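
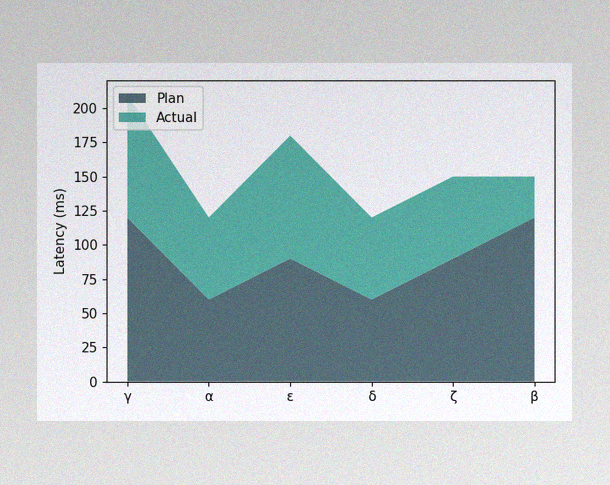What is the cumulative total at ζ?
The image has some photo noise and uneven lighting. The stacked total at ζ reaches 150ms.

150ms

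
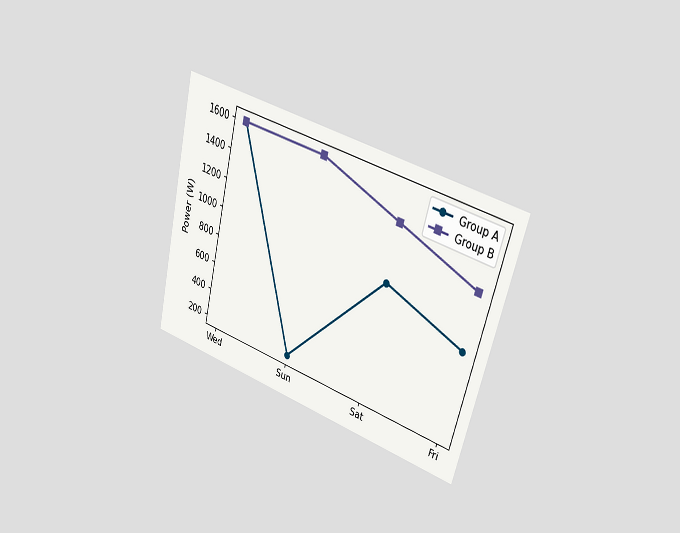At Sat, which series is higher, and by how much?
The chart is tilted about 14° clockwise and viewed slightly from the right. At Sat, Group B sits above the other line by 400W.

Group B, by 400W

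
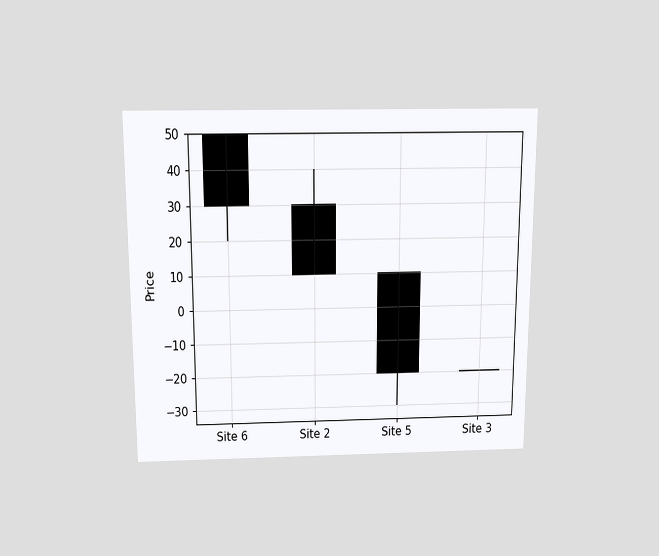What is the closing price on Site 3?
The chart is viewed slightly from above. The Site 3 candle closes at -20.

-20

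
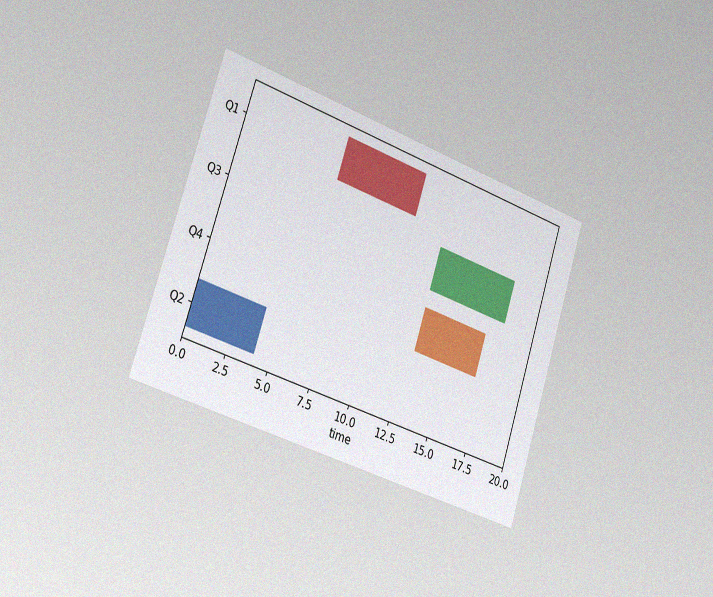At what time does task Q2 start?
0

The chart is tilted about 18° clockwise and viewed slightly from the left, with some photo noise. The Q2 bar begins at t=0.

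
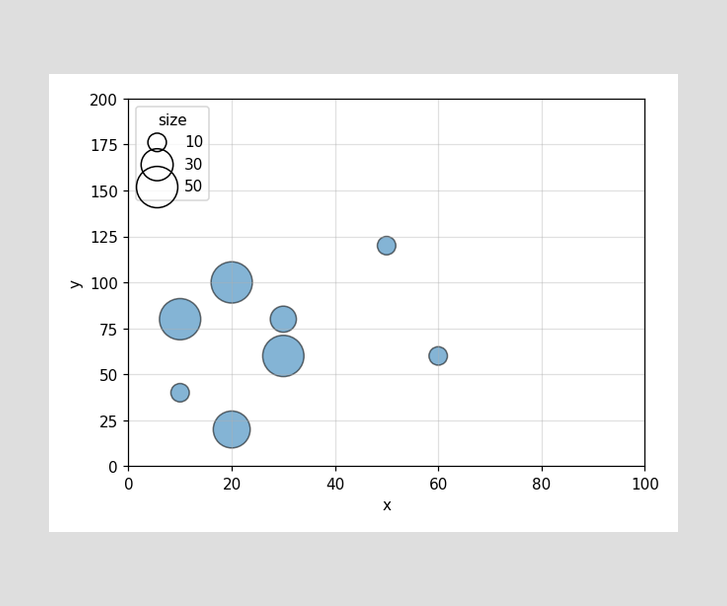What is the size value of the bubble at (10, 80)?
Matching the bubble at (10, 80) against the size legend gives 50.

50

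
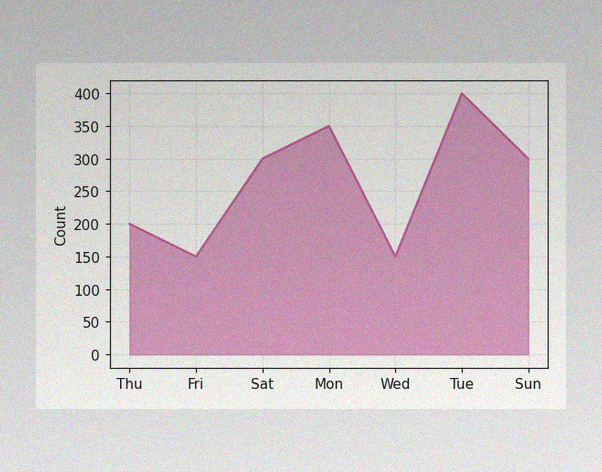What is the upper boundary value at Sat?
300

The image has some photo noise and uneven lighting. At Sat the upper boundary is at 300.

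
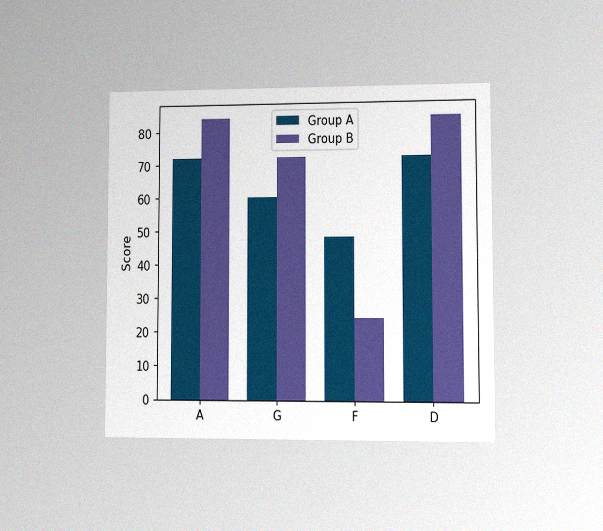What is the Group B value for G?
The chart is viewed at a slight angle, with some photo noise. The Group B bar at G reaches 72 on the y-axis.

72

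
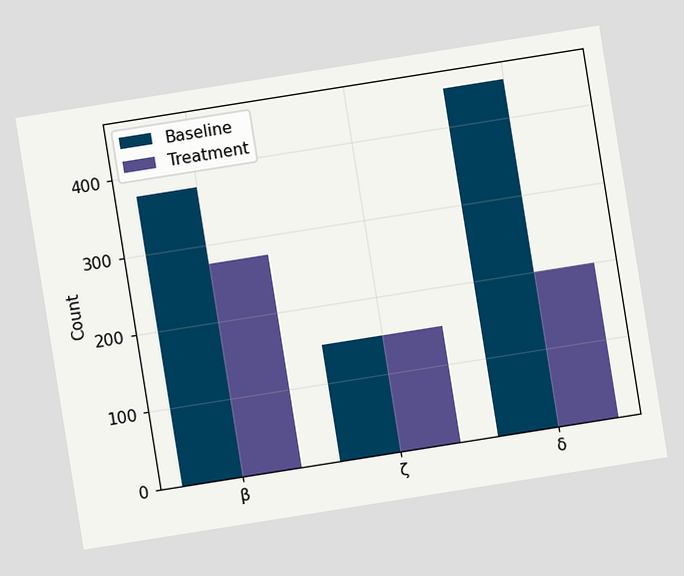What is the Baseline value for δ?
The chart is tilted about 9° counter-clockwise. The Baseline bar at δ reaches 450 on the y-axis.

450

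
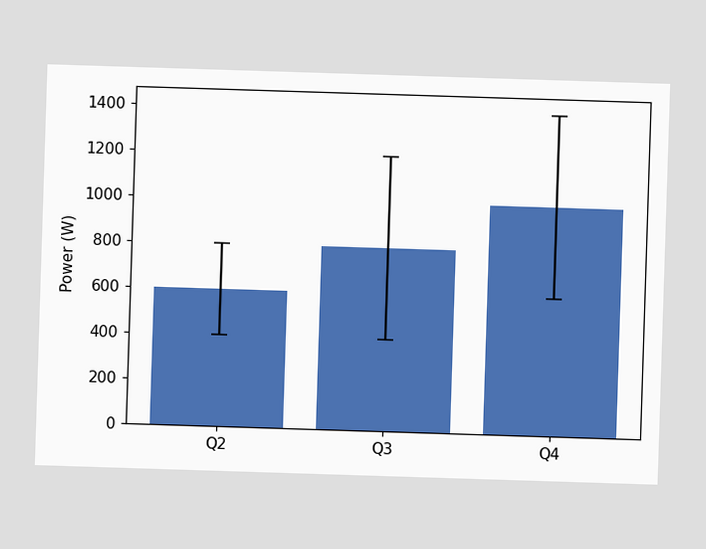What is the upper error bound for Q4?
The Q4 bar's upper whisker reaches 1400W.

1400W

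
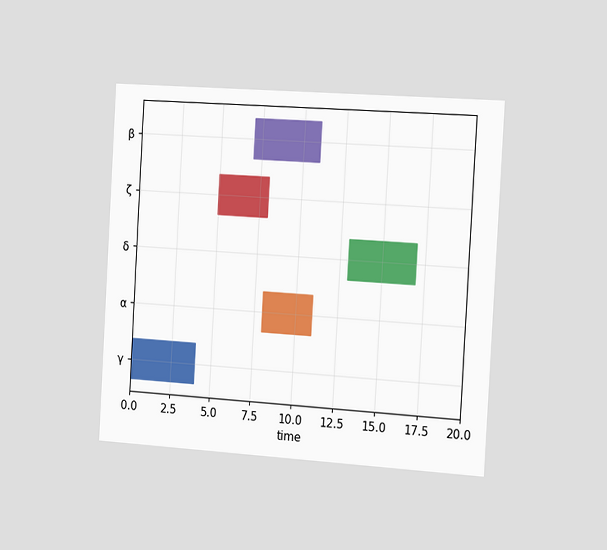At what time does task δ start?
The chart is tilted about 3° clockwise and viewed slightly from the right. The δ bar begins at t=13.

13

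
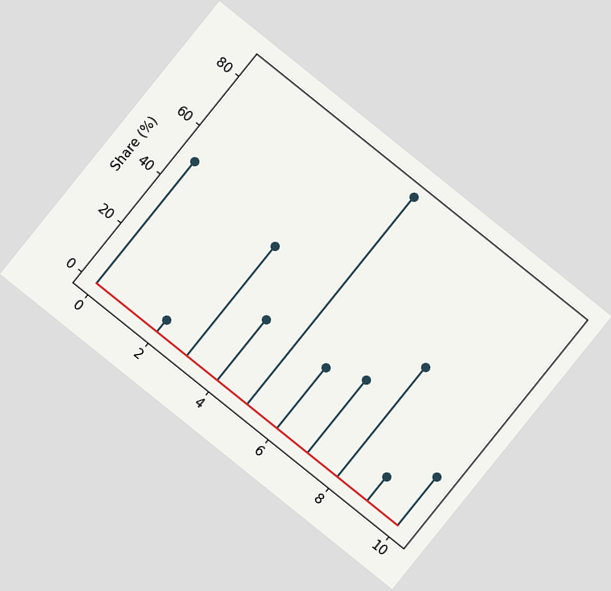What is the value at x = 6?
The chart is tilted about 39° clockwise. The stem at x=6 reaches 25%.

25%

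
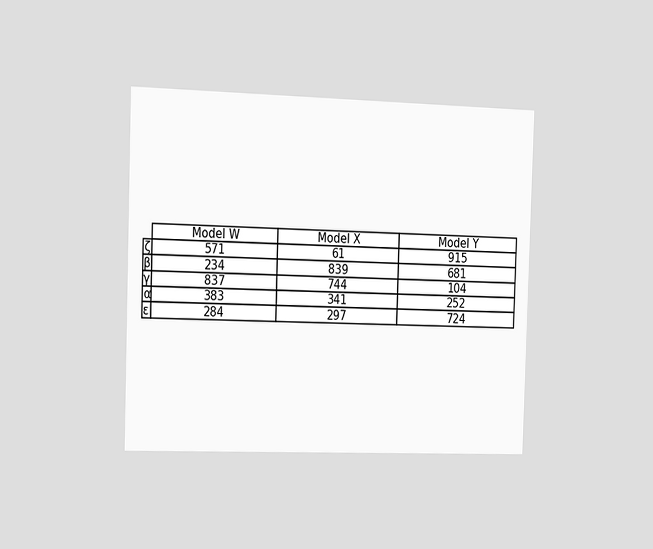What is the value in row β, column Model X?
The chart is viewed slightly from the left. The (β, Model X) cell reads 839.

839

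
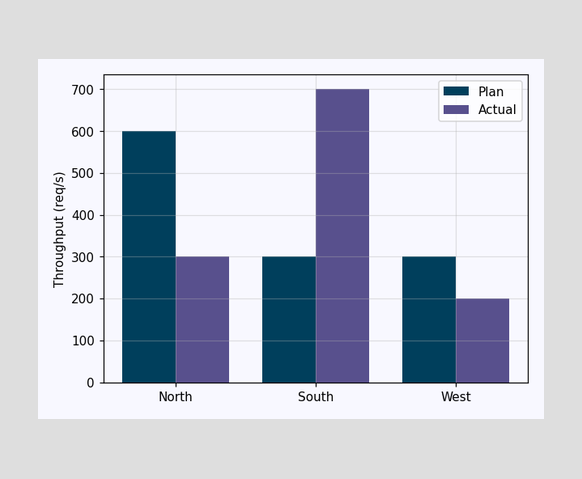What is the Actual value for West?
The Actual bar at West reaches 200req/s on the y-axis.

200req/s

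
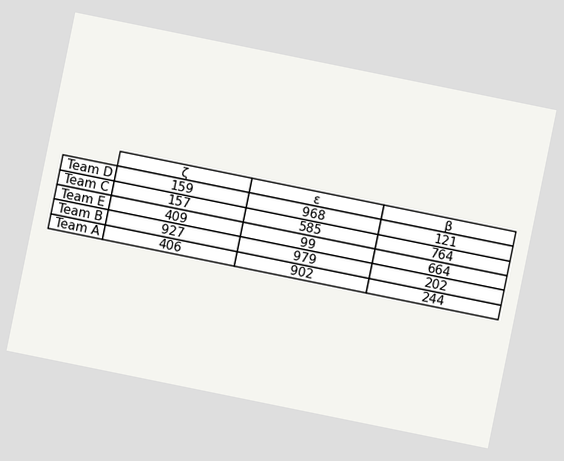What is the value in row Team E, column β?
The chart is tilted about 11° clockwise. The (Team E, β) cell reads 664.

664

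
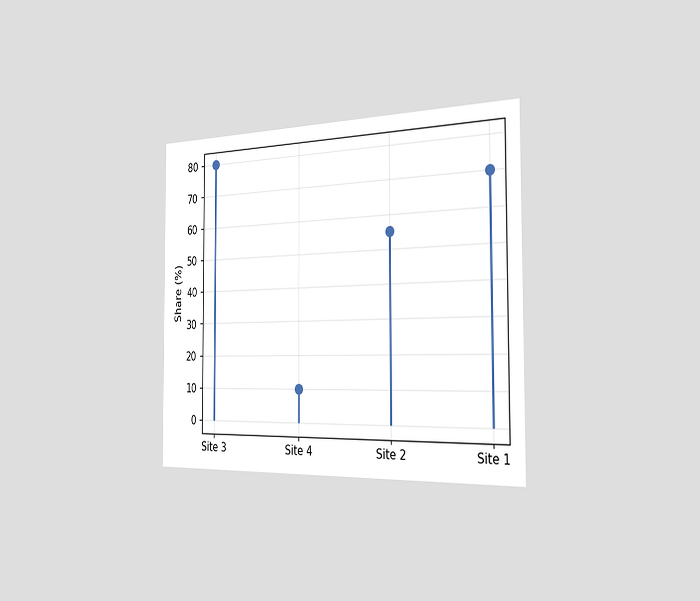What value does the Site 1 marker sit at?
70%

The chart is viewed slightly from the right. The Site 1 marker sits at 70%.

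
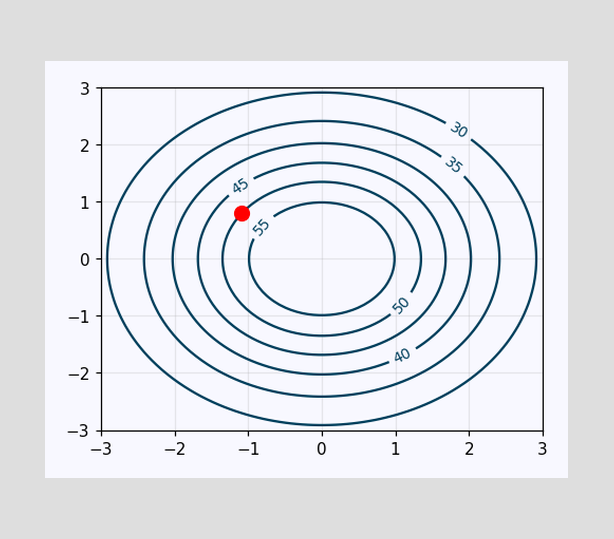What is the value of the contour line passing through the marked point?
The marked point sits on the contour labelled 50.

50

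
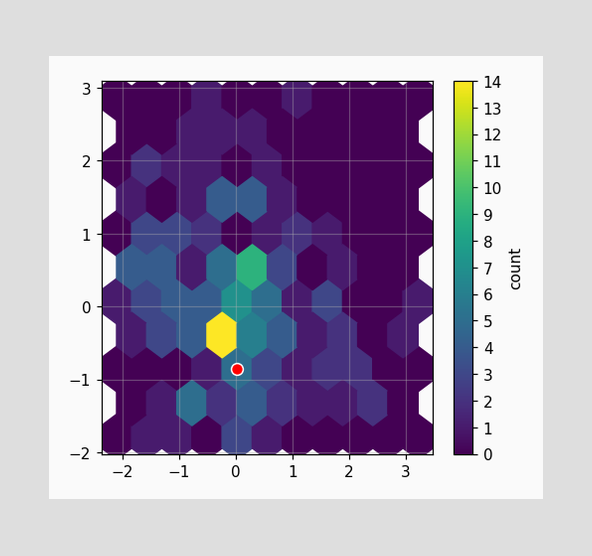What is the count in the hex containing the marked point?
The marked hex reads 5 on the colorbar.

5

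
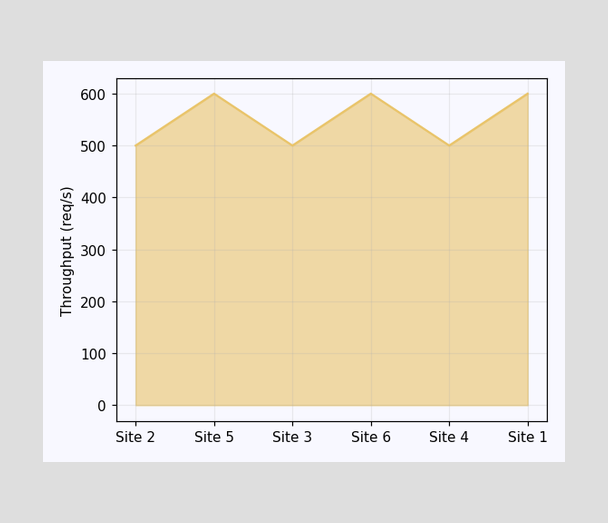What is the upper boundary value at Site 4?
500req/s

At Site 4 the upper boundary is at 500req/s.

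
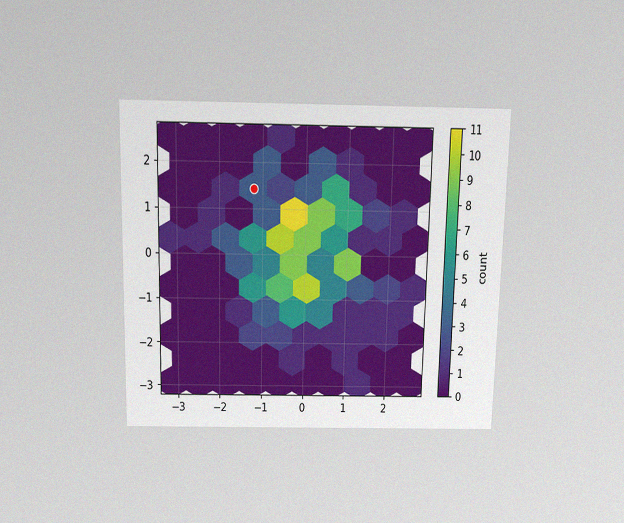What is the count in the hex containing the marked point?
3

The chart is viewed slightly from above, with some photo noise. The marked hex reads 3 on the colorbar.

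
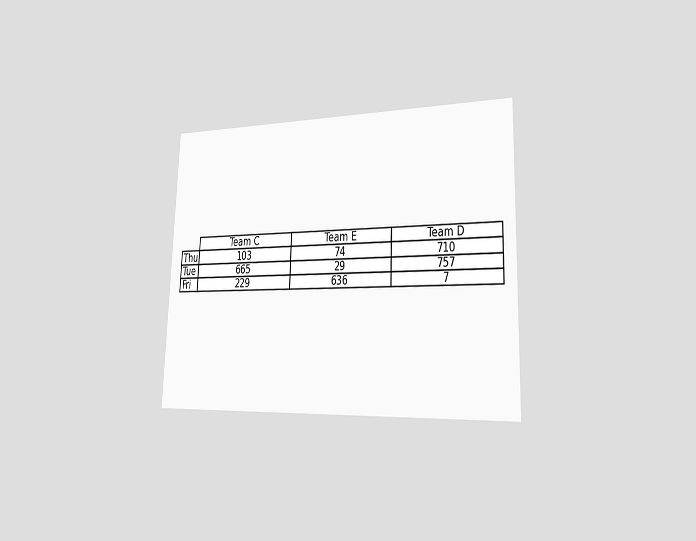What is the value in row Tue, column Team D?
The chart is viewed slightly from the right. The (Tue, Team D) cell reads 757.

757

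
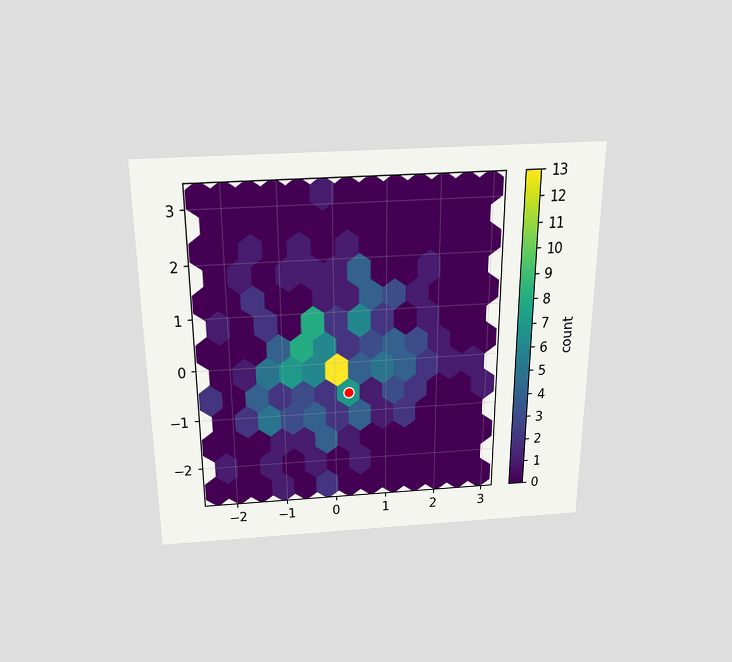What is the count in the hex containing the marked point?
7

The chart is viewed slightly from above. The marked hex reads 7 on the colorbar.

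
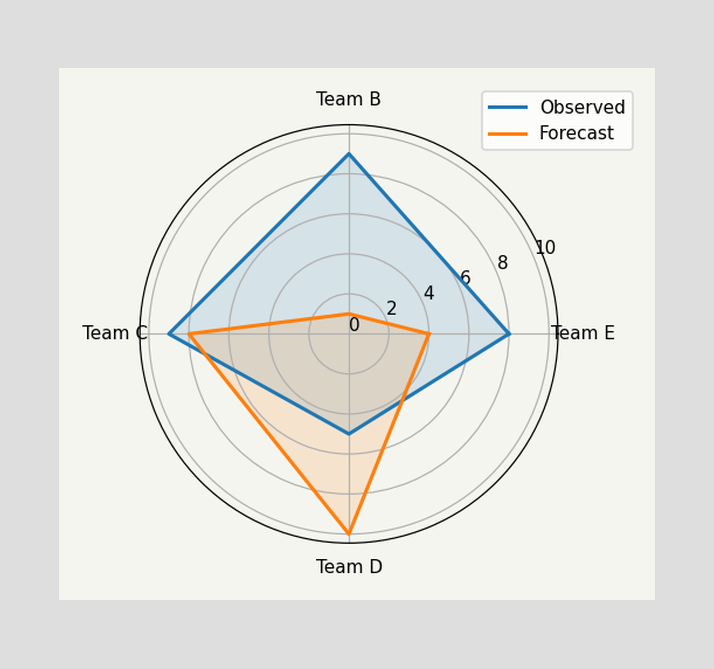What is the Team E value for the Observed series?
On the Team E axis, Observed reaches 8.

8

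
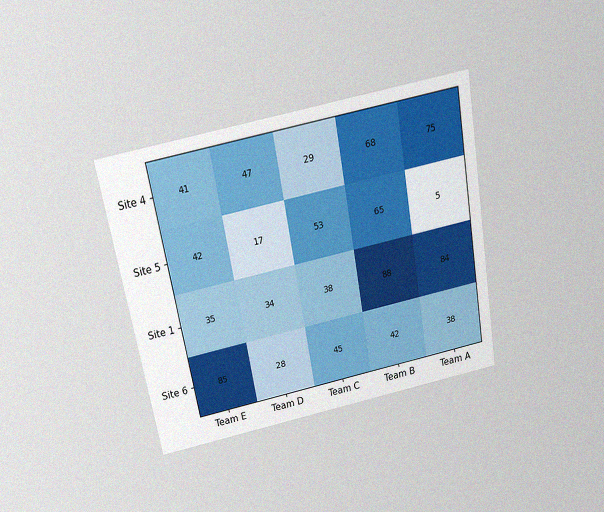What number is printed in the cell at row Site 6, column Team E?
85

The chart is tilted about 10° counter-clockwise and viewed slightly from above, with some photo noise. The (Site 6, Team E) cell reads 85.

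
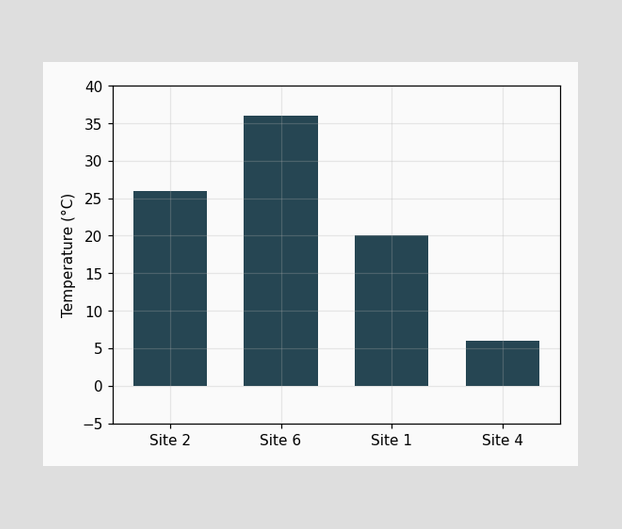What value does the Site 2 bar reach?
Reading along the chart's y-axis, the Site 2 bar reaches 26°C.

26°C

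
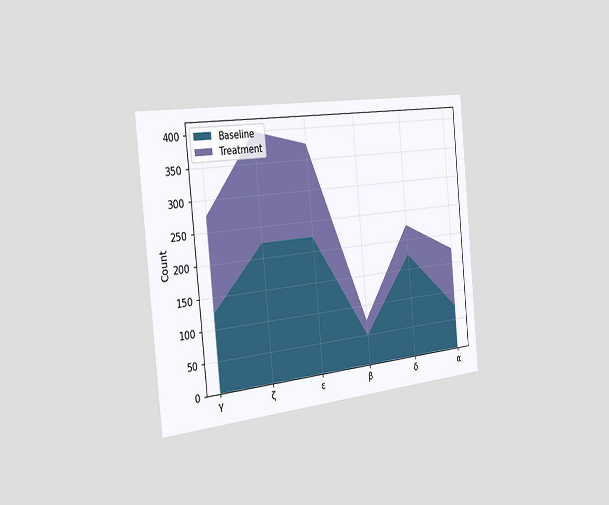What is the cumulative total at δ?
The chart is tilted about 5° counter-clockwise and viewed slightly from the left. The stacked total at δ reaches 225.

225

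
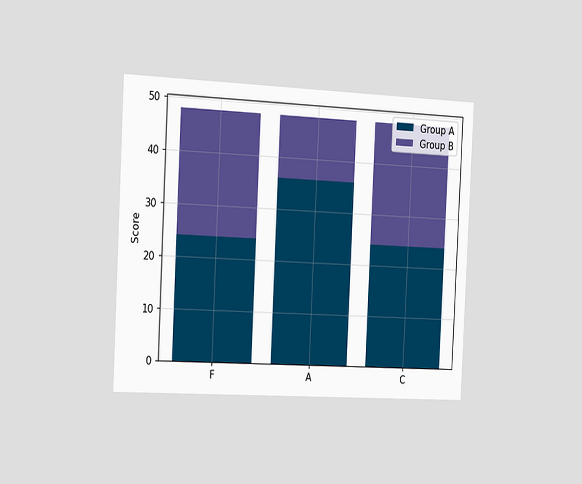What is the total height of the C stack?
The chart is tilted about 3° clockwise and viewed slightly from the left. The C stack's top reaches 48 on the y-axis.

48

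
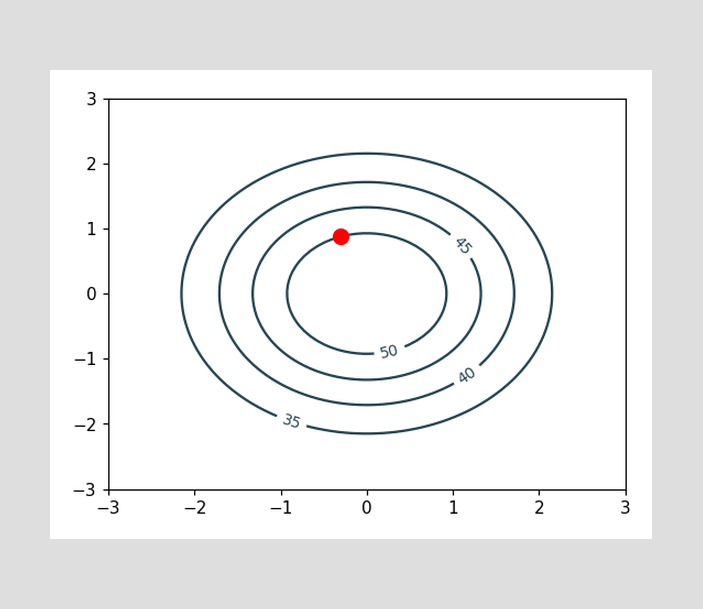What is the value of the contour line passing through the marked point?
The marked point sits on the contour labelled 50.

50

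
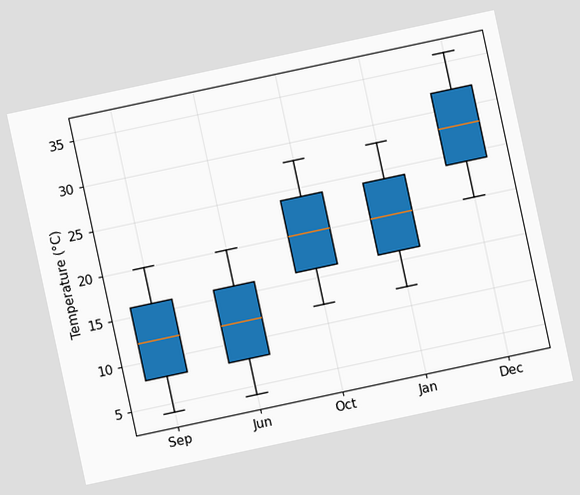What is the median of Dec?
The chart is tilted about 12° counter-clockwise. The median line in the Dec box sits at 28°C.

28°C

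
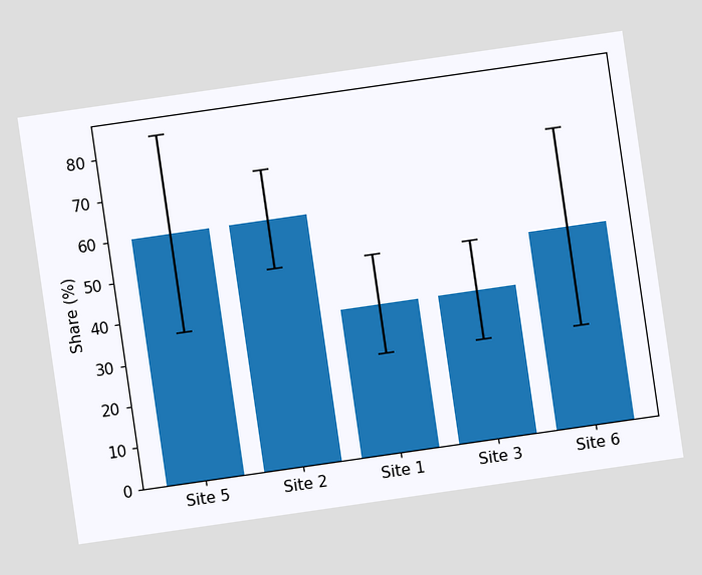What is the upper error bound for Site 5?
The chart is tilted about 8° counter-clockwise. The Site 5 bar's upper whisker reaches 84%.

84%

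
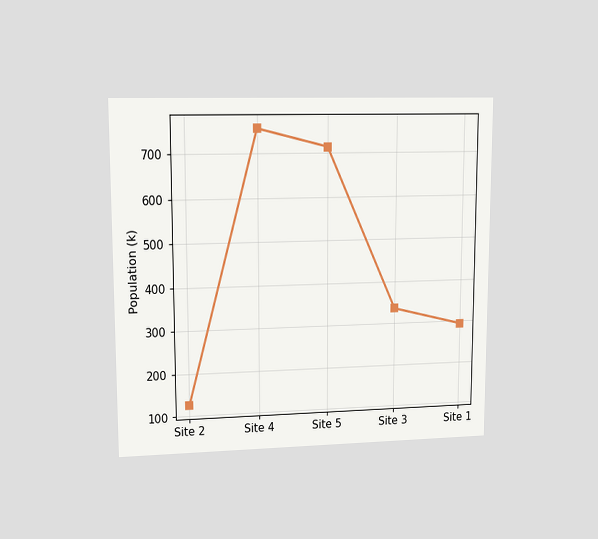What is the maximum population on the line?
The chart is viewed at a slight angle. The highest point is at Site 4, and reading across to the y-axis gives 756k.

756k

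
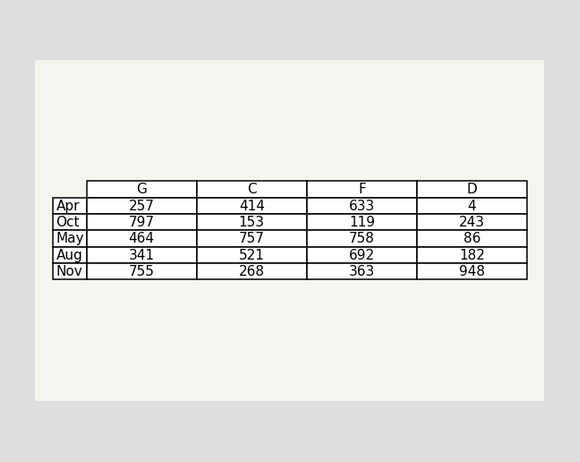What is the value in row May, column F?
758

The (May, F) cell reads 758.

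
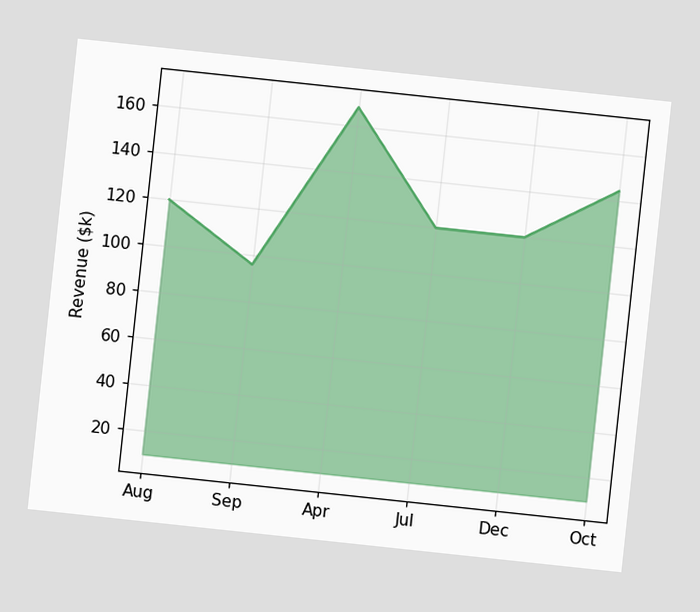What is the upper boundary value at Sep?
$96k

The chart is tilted about 6° clockwise. At Sep the upper boundary is at $96k.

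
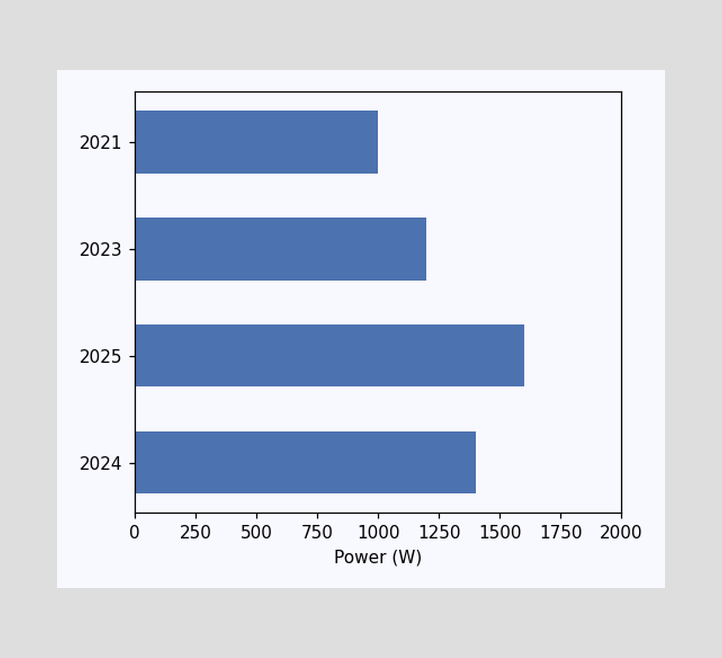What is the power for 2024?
1400W

Reading along the chart's x-axis, the 2024 bar reaches 1400W.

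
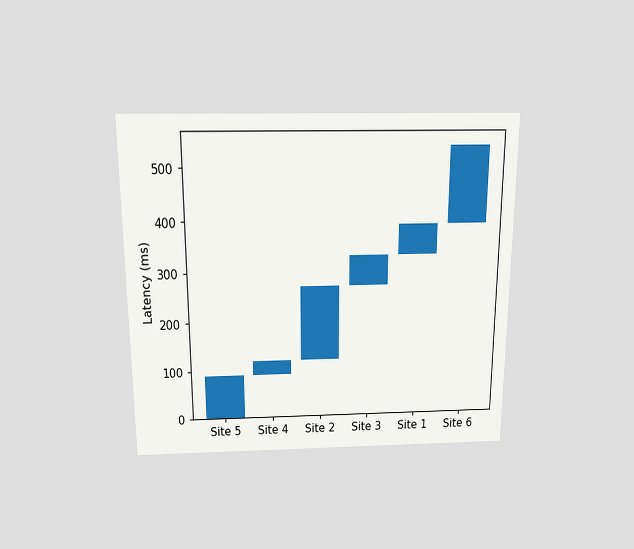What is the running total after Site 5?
The chart is viewed slightly from above. After Site 5 the running total reaches 90ms.

90ms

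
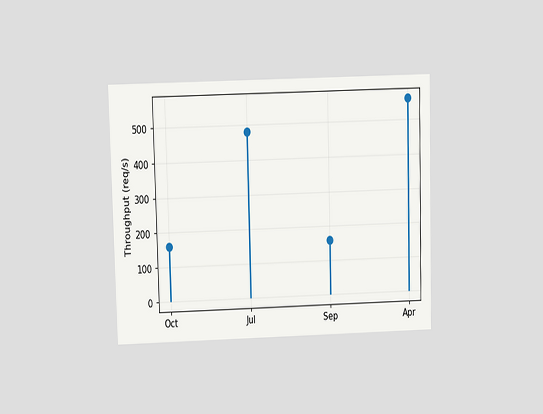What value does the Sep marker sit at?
The chart is viewed at a slight angle. The Sep marker sits at 160req/s.

160req/s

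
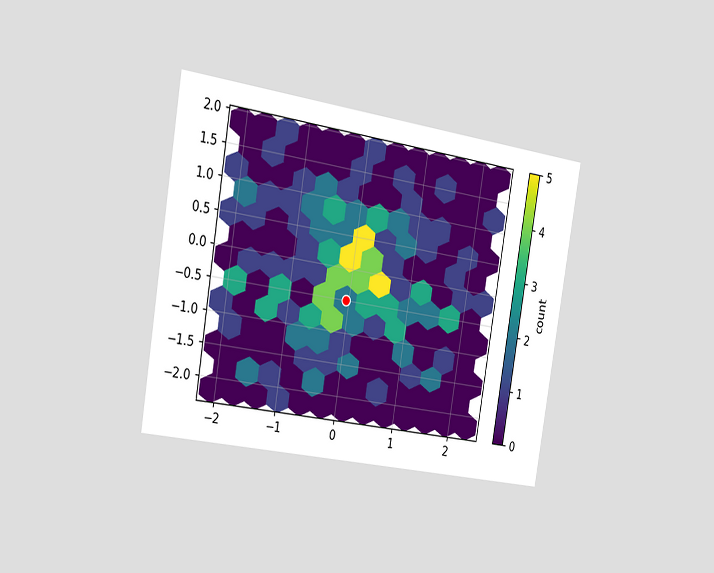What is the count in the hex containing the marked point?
2

The chart is tilted about 9° clockwise and viewed slightly from the left. The marked hex reads 2 on the colorbar.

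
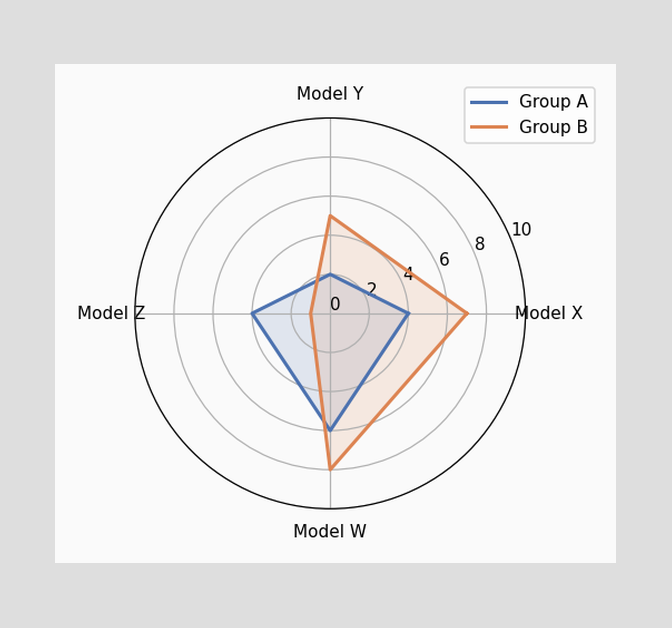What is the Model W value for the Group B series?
8

On the Model W axis, Group B reaches 8.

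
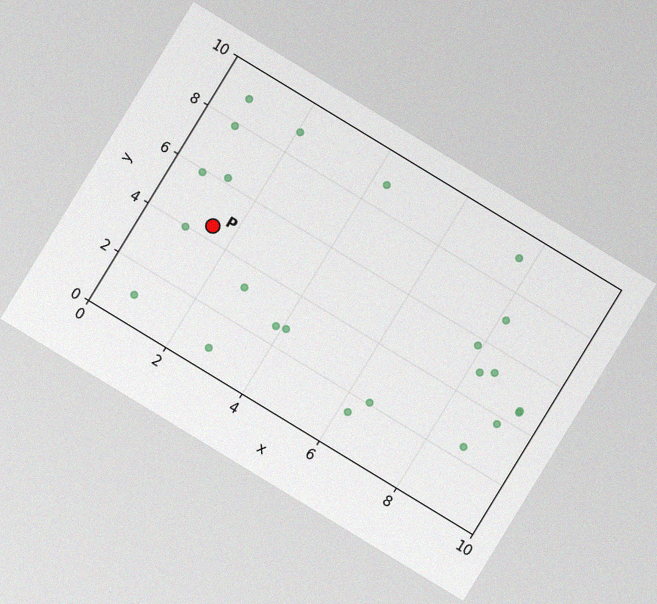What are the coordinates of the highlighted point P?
The chart is tilted about 31° clockwise, with some photo noise. Following the gridlines from P to each axis, P sits at (1.5, 4.5).

(1.5, 4.5)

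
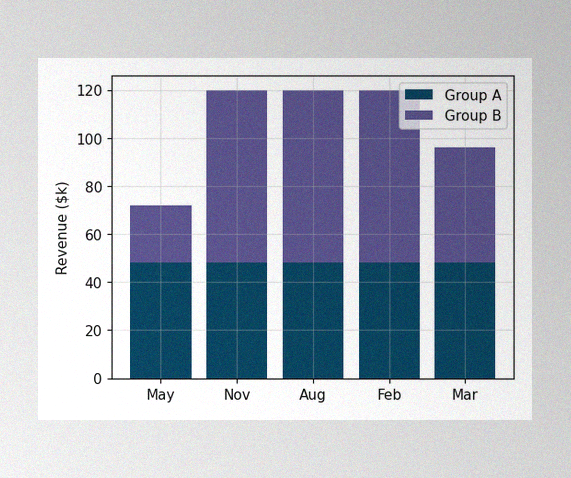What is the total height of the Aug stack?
$120k

The image has some photo noise and uneven lighting. The Aug stack's top reaches $120k on the y-axis.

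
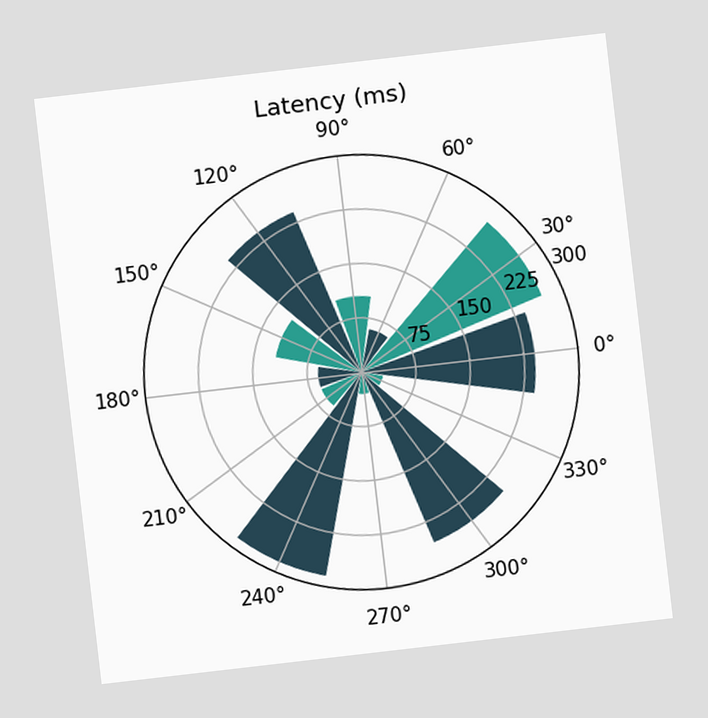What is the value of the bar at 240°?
The chart is tilted about 7° counter-clockwise. The bar at 240° reaches 285ms on the radial axis.

285ms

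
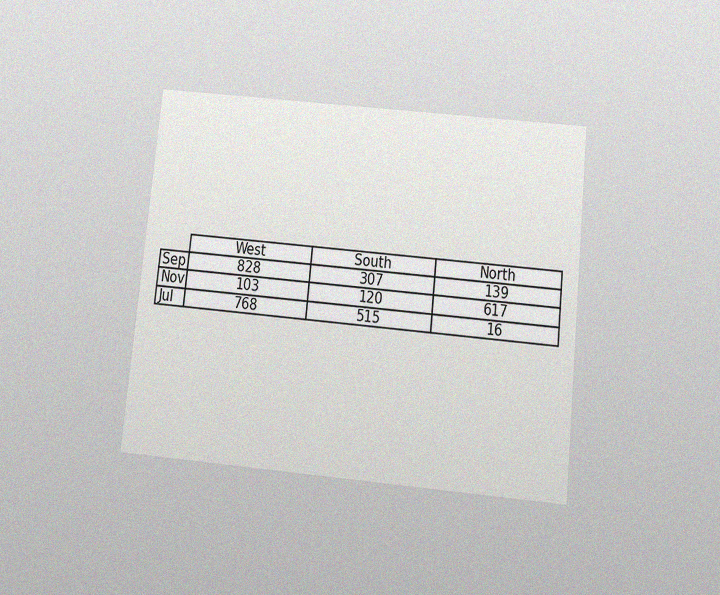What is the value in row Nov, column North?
617

The chart is tilted about 6° clockwise and viewed slightly from below, with some photo noise. The (Nov, North) cell reads 617.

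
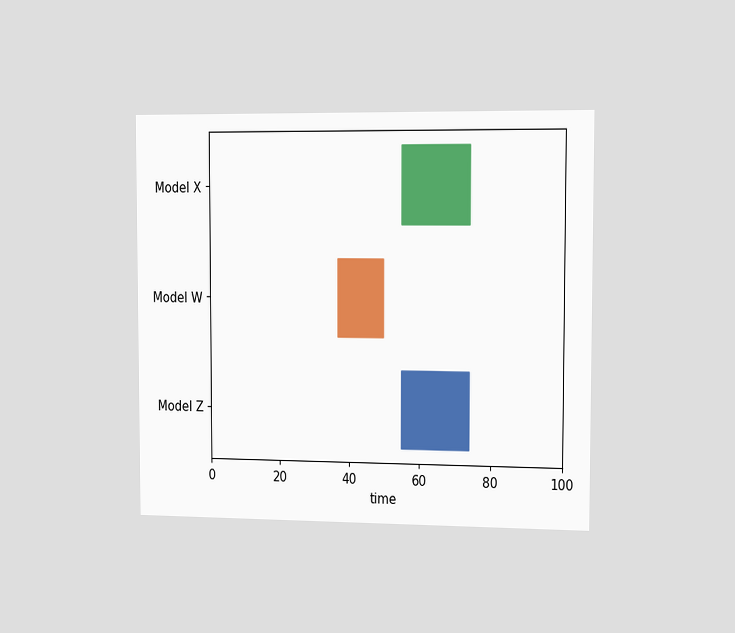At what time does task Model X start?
The chart is viewed slightly from the right. The Model X bar begins at t=55.

55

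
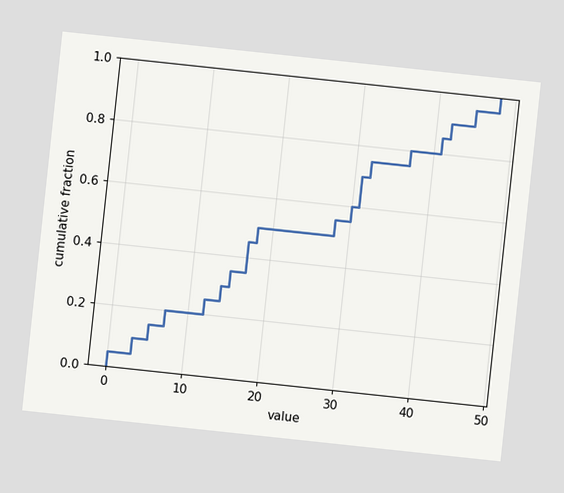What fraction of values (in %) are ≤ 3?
10%

The chart is tilted about 6° clockwise. At x=3 the ECDF step is at 10%.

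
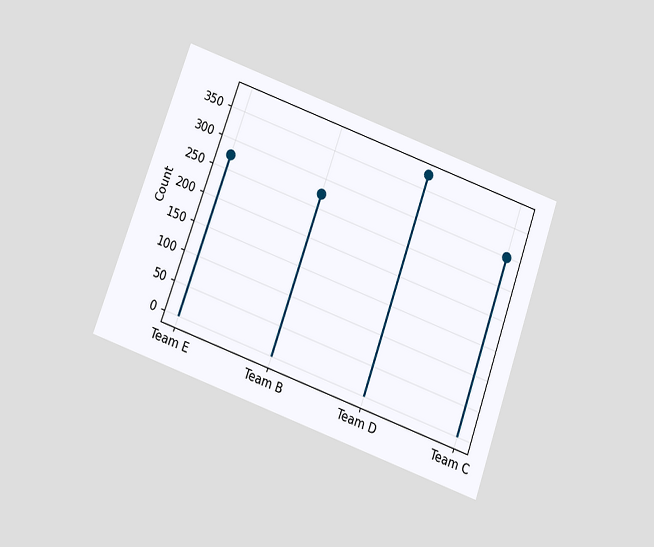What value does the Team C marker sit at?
300

The chart is tilted about 20° clockwise and viewed slightly from below. The Team C marker sits at 300.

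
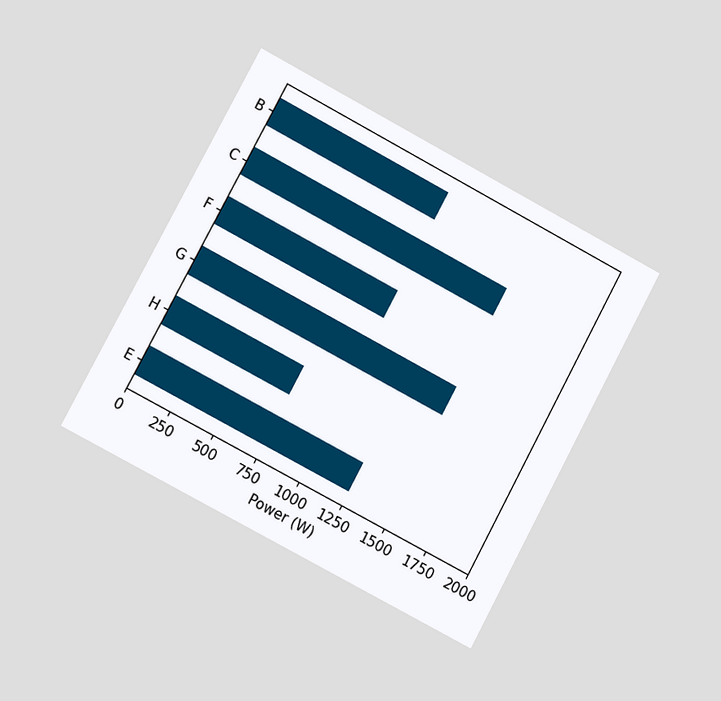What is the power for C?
The chart is tilted about 28° clockwise and viewed slightly from the left. Reading along the chart's x-axis, the C bar reaches 1500W.

1500W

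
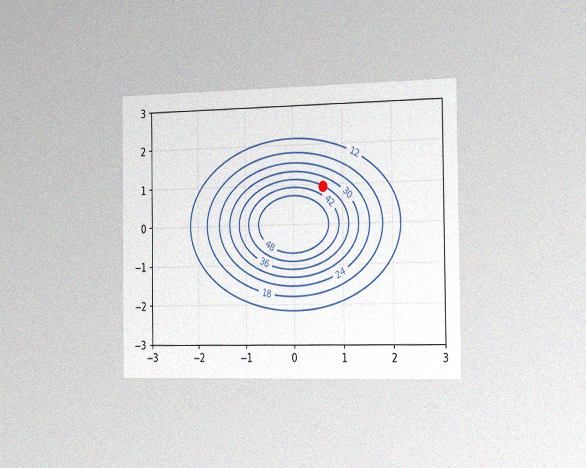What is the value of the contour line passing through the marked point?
36

The chart is viewed slightly from the right, with some photo noise. The marked point sits on the contour labelled 36.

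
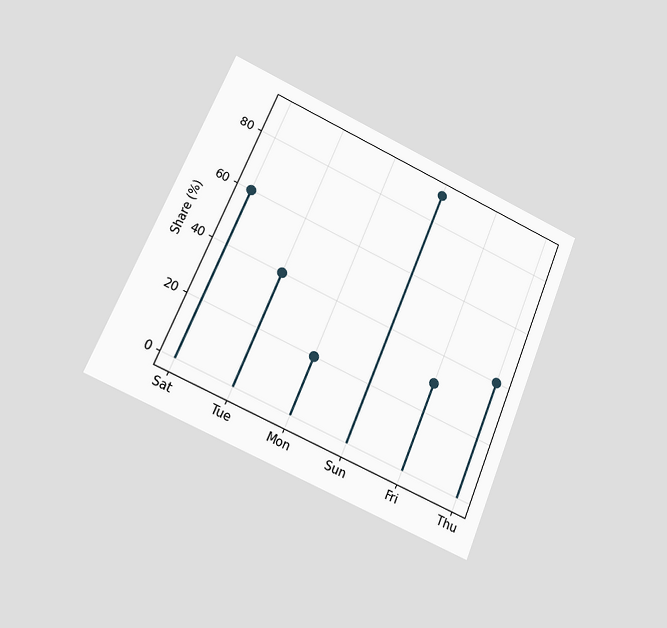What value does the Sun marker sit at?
The chart is tilted about 23° clockwise and viewed at a slight angle. The Sun marker sits at 90%.

90%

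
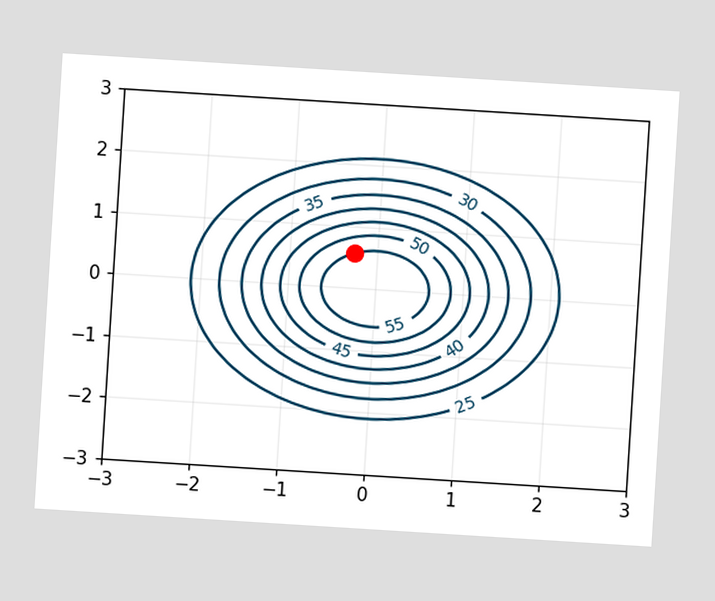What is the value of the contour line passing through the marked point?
The chart is tilted about 4° clockwise. The marked point sits on the contour labelled 55.

55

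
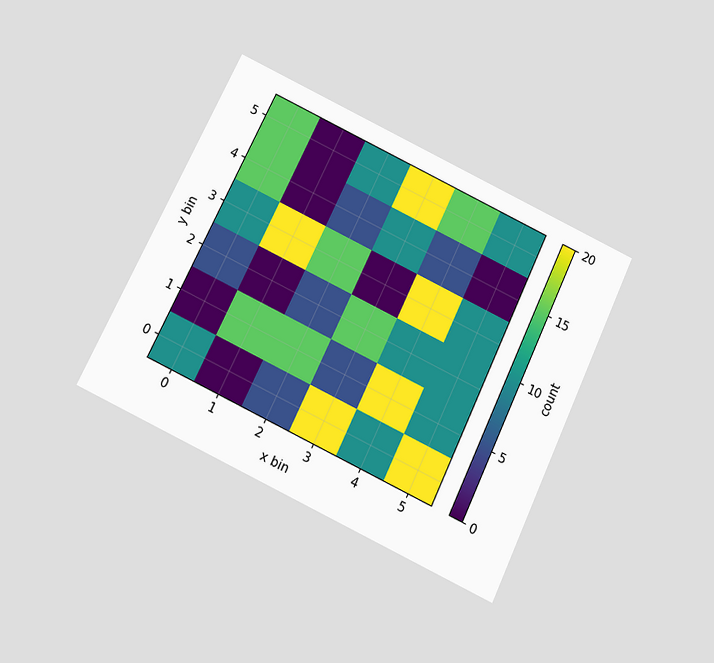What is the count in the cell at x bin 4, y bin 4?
5

The chart is tilted about 25° clockwise and viewed slightly from below. Matching the cell (4, 4) against the colorbar gives 5.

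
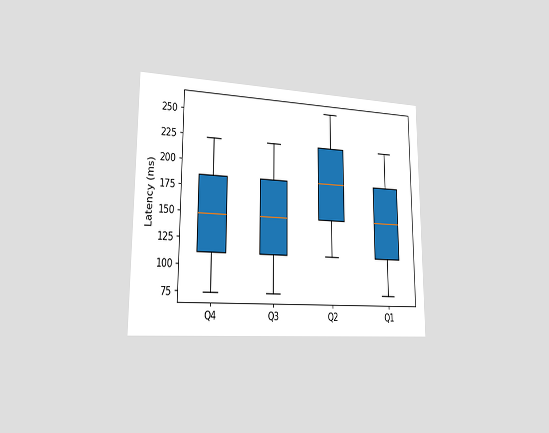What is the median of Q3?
The chart is viewed slightly from the left. The median line in the Q3 box sits at 148ms.

148ms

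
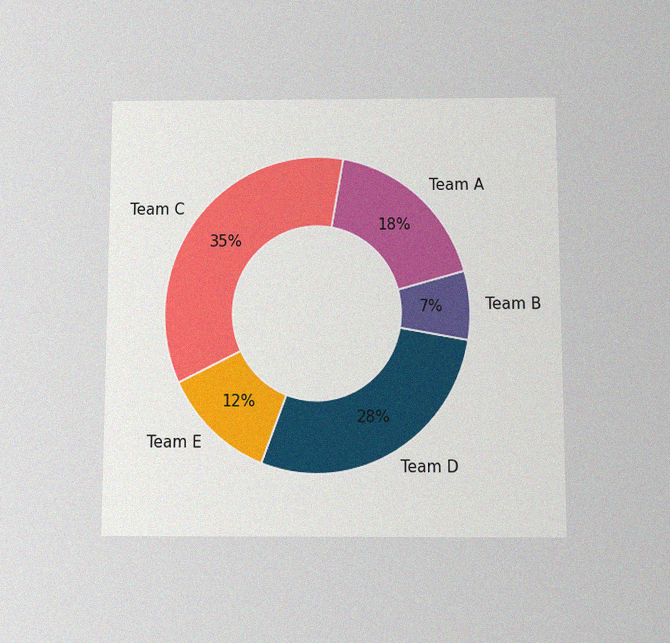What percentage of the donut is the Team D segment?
28%

The chart is viewed slightly from below, with some photo noise. The Team D segment takes up 28% of the ring.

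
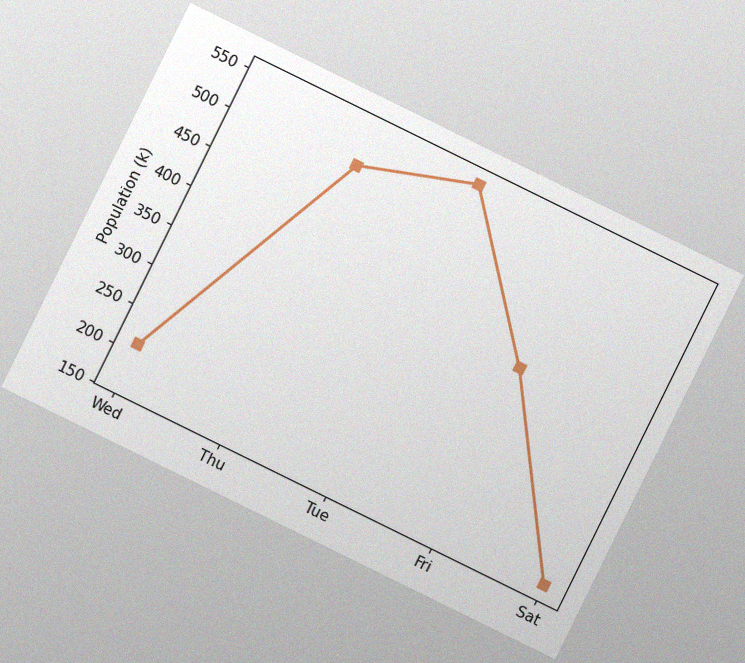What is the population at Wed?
The chart is tilted about 26° clockwise, with some photo noise. At Wed, the line is at 210k.

210k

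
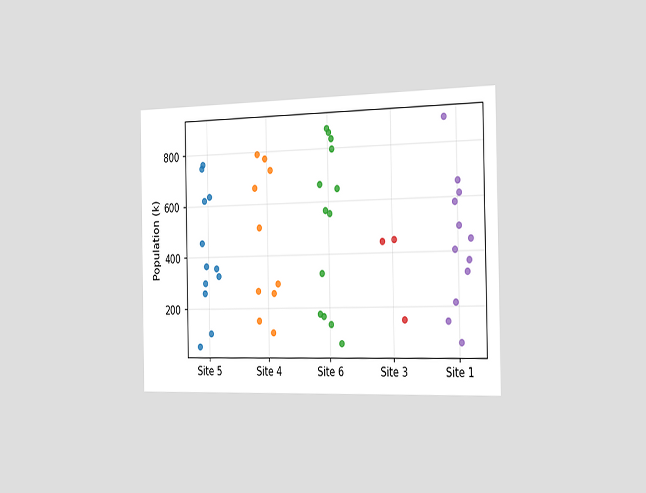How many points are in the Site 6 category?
13

The chart is viewed slightly from the right. Counting the markers in the Site 6 column gives 13.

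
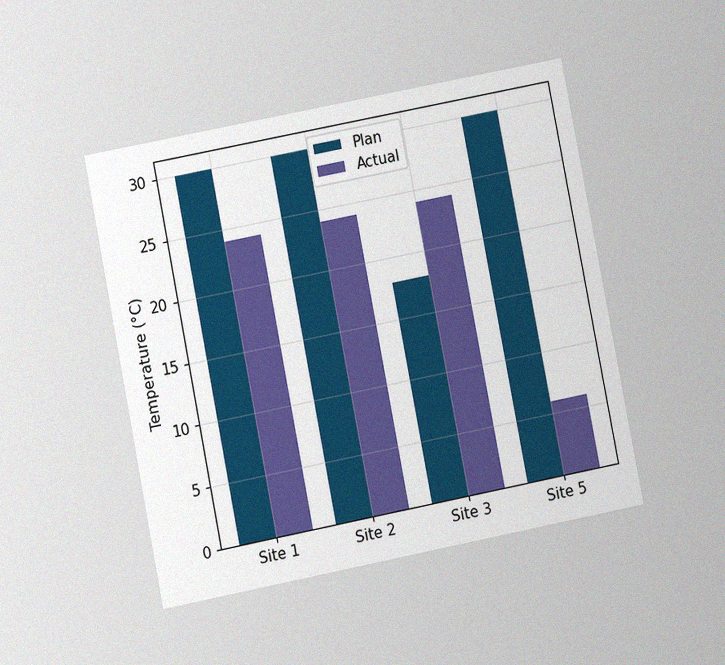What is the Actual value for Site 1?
24°C

The chart is tilted about 11° counter-clockwise and viewed at a slight angle, with some photo noise. The Actual bar at Site 1 reaches 24°C on the y-axis.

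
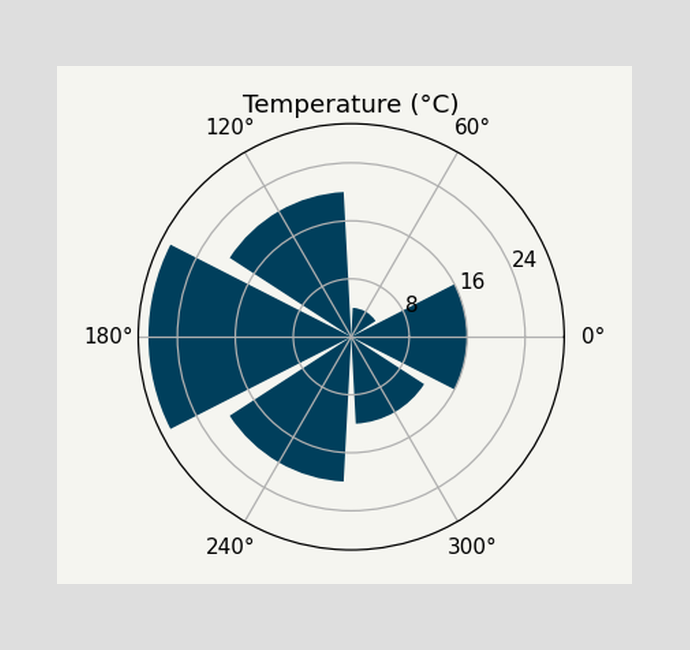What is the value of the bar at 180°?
The bar at 180° reaches 28°C on the radial axis.

28°C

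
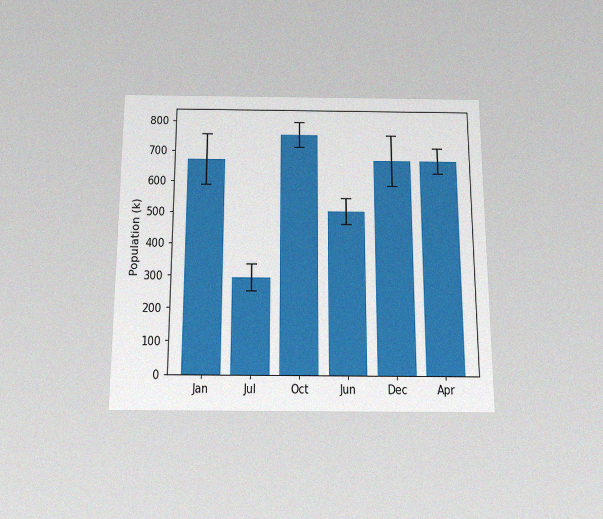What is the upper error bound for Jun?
546k

The chart is viewed slightly from below, with some photo noise. The Jun bar's upper whisker reaches 546k.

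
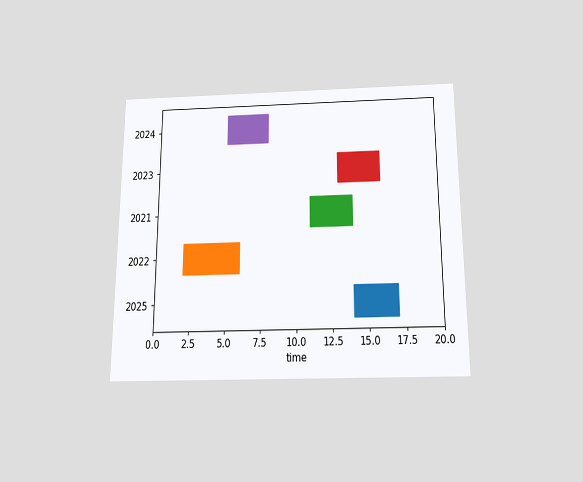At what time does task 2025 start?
The chart is viewed slightly from below. The 2025 bar begins at t=14.

14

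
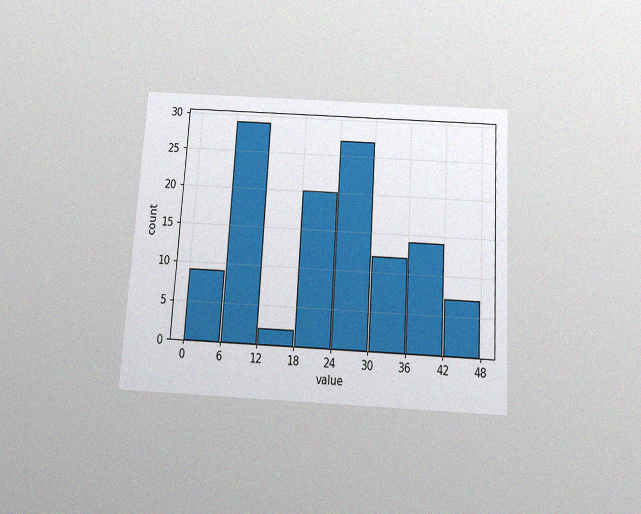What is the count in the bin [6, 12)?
The chart is tilted about 4° clockwise and viewed slightly from below, with some photo noise. The [6, 12) bin has height 29.

29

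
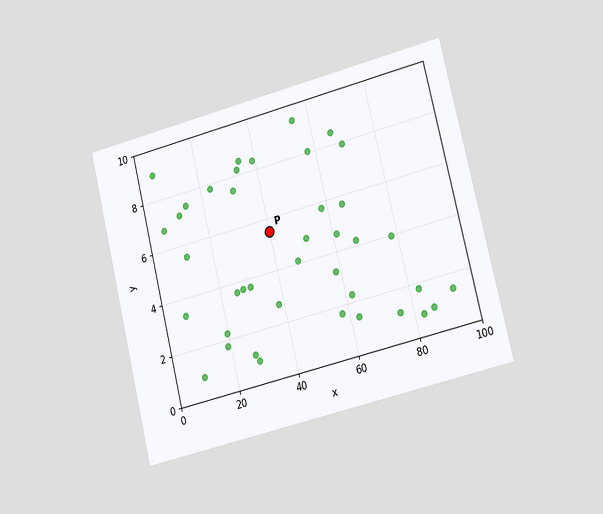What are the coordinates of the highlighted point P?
(40, 5.5)

The chart is tilted about 14° counter-clockwise and viewed slightly from the right. Following the gridlines from P to each axis, P sits at (40, 5.5).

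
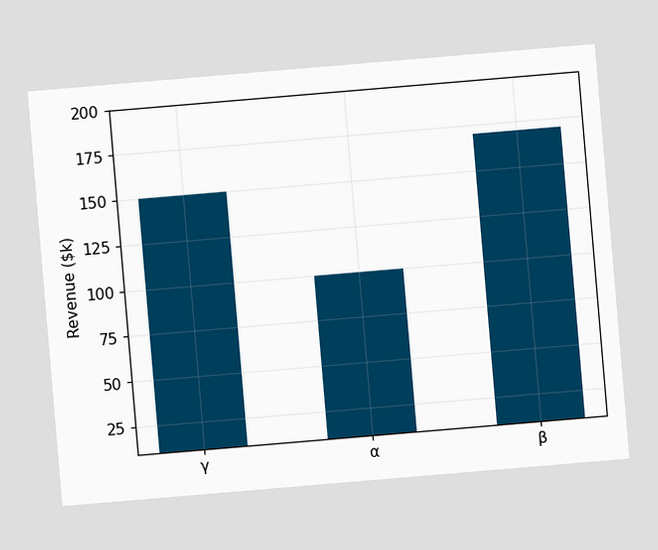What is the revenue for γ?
$150k

The chart is tilted about 5° counter-clockwise. Reading along the chart's y-axis, the γ bar reaches $150k.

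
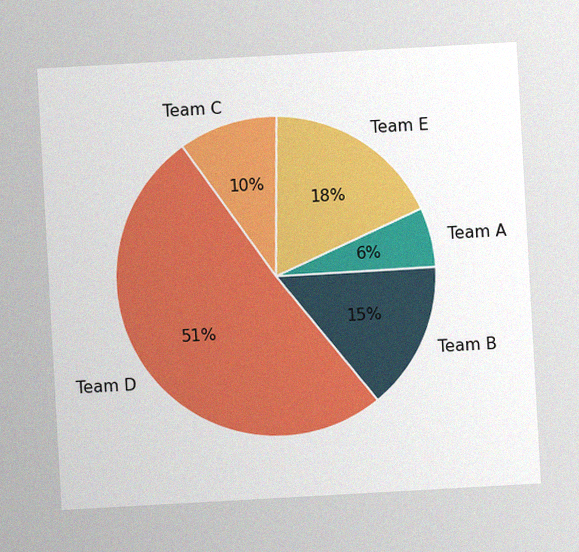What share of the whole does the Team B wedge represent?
The chart is tilted about 3° counter-clockwise, with some photo noise. The Team B slice takes up 15% of the pie.

15%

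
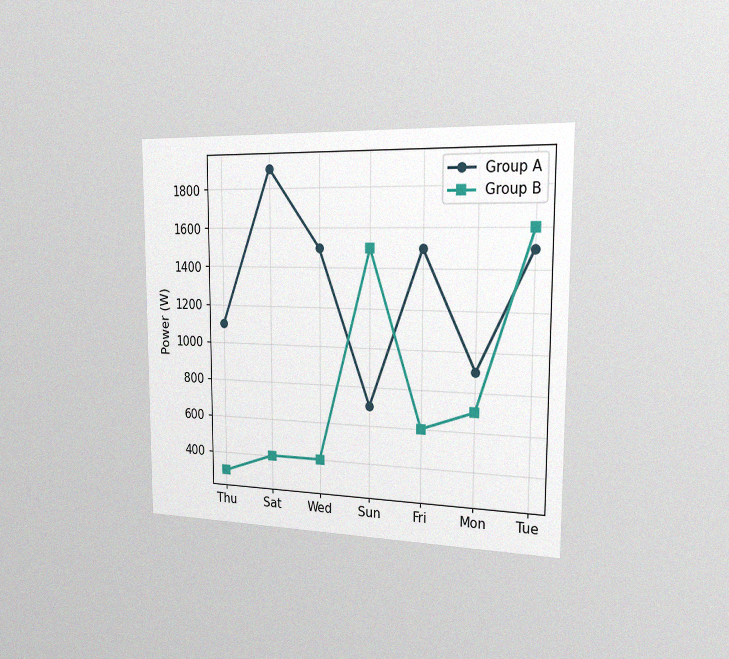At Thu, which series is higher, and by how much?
Group A, by 800W

The chart is viewed slightly from the right, with some photo noise. At Thu, Group A sits above the other line by 800W.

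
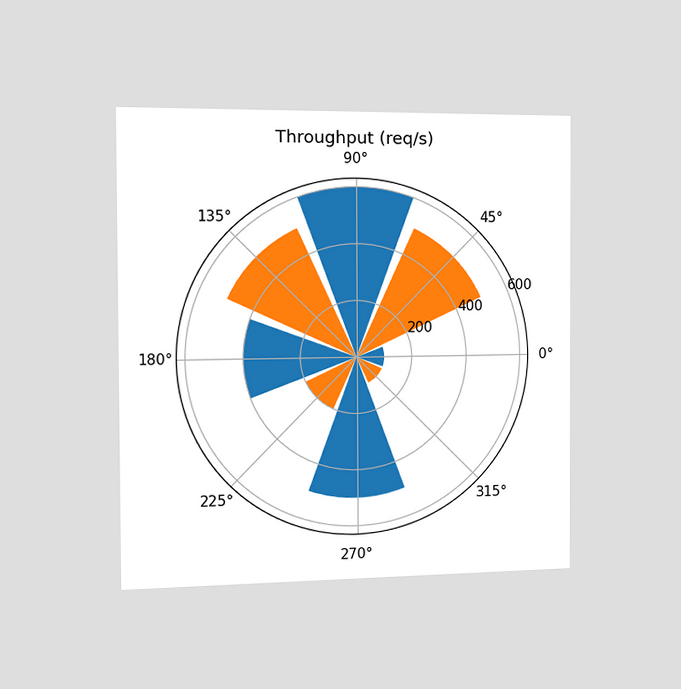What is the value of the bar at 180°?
400req/s

The chart is viewed slightly from the left. The bar at 180° reaches 400req/s on the radial axis.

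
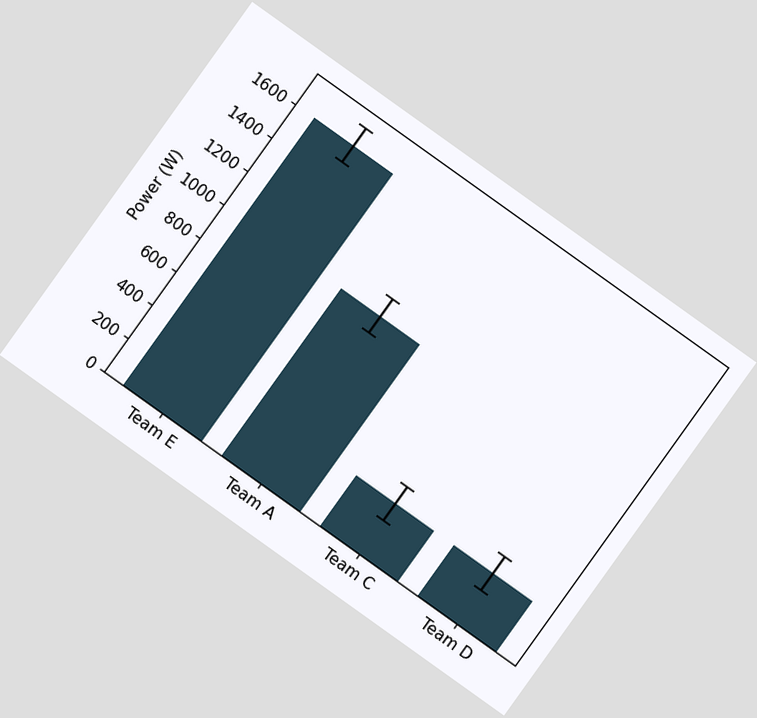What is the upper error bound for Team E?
The chart is tilted about 36° clockwise. The Team E bar's upper whisker reaches 1700W.

1700W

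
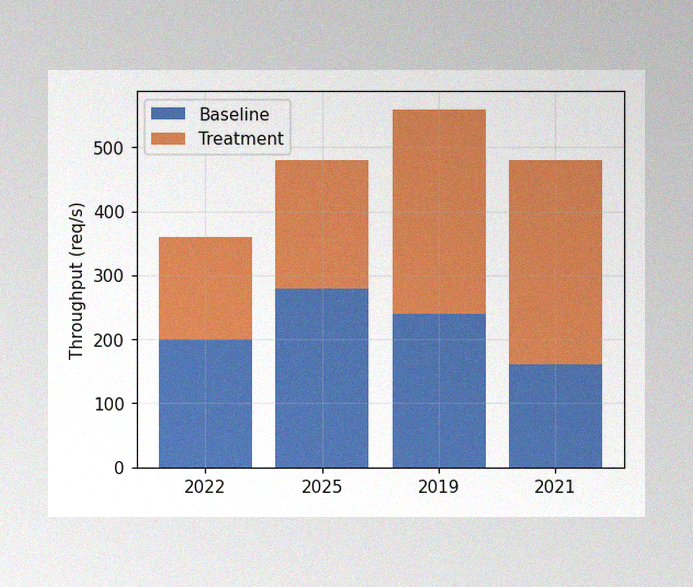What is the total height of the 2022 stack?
360req/s

The image has some photo noise and uneven lighting. The 2022 stack's top reaches 360req/s on the y-axis.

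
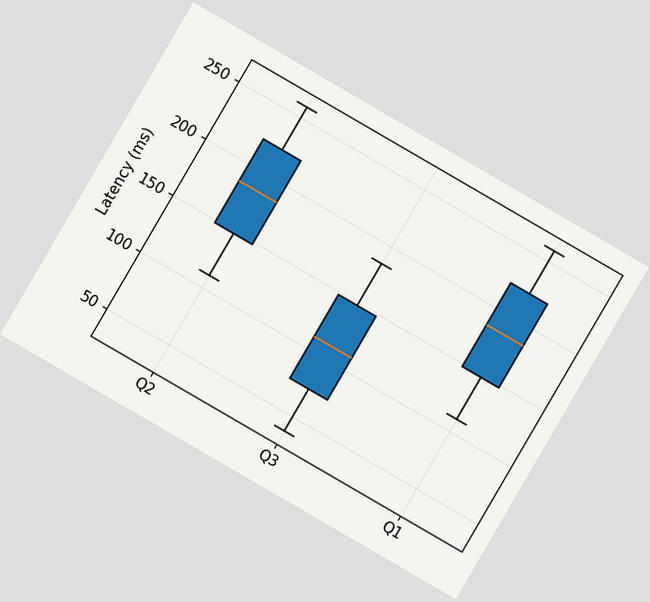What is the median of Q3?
111ms

The chart is tilted about 30° clockwise. The median line in the Q3 box sits at 111ms.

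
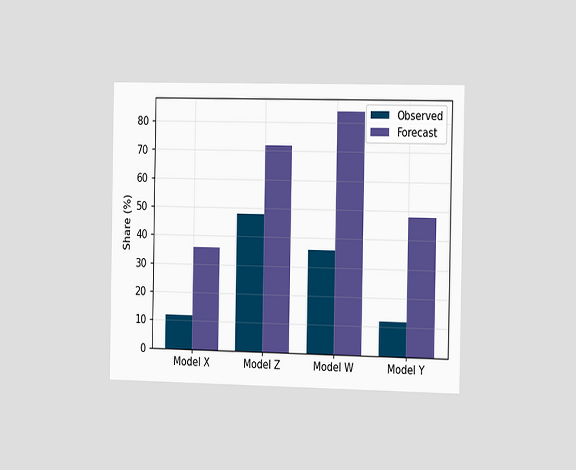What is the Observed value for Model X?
The chart is viewed slightly from the right. The Observed bar at Model X reaches 12% on the y-axis.

12%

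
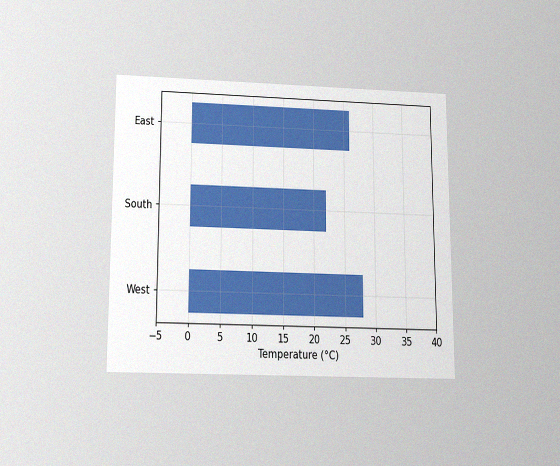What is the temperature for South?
The chart is viewed slightly from below, with some photo noise. Reading along the chart's x-axis, the South bar reaches 22°C.

22°C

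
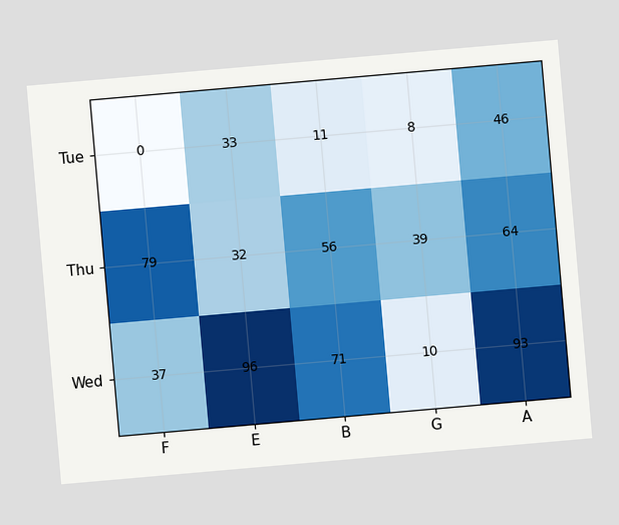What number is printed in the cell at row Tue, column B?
The chart is tilted about 5° counter-clockwise. The (Tue, B) cell reads 11.

11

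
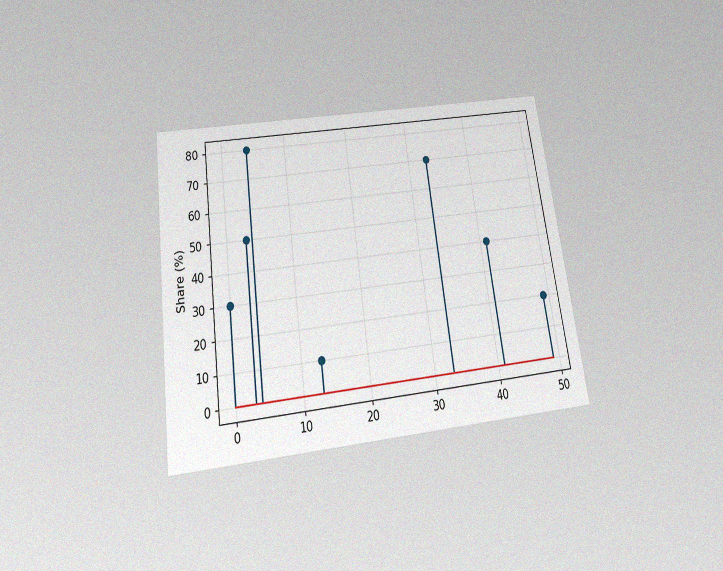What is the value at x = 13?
10%

The chart is tilted about 8° counter-clockwise and viewed slightly from below, with some photo noise. The stem at x=13 reaches 10%.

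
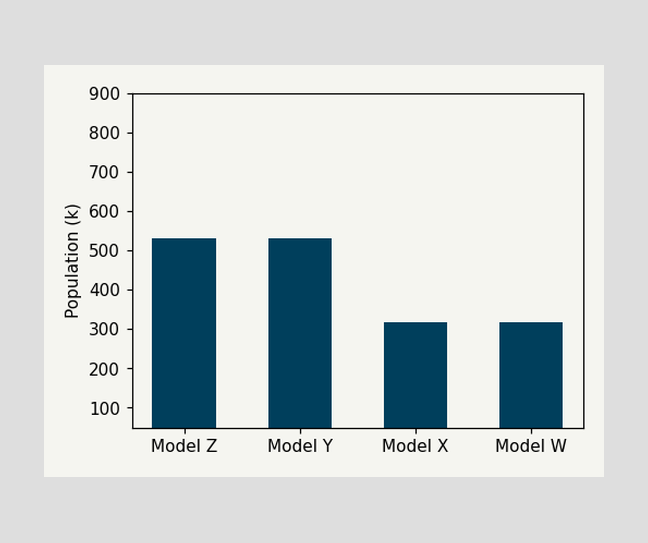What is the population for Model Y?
530k

Reading along the chart's y-axis, the Model Y bar reaches 530k.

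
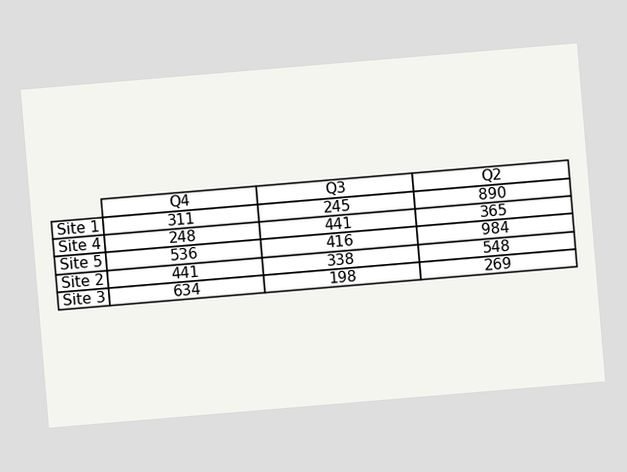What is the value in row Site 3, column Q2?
The chart is tilted about 5° counter-clockwise. The (Site 3, Q2) cell reads 269.

269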